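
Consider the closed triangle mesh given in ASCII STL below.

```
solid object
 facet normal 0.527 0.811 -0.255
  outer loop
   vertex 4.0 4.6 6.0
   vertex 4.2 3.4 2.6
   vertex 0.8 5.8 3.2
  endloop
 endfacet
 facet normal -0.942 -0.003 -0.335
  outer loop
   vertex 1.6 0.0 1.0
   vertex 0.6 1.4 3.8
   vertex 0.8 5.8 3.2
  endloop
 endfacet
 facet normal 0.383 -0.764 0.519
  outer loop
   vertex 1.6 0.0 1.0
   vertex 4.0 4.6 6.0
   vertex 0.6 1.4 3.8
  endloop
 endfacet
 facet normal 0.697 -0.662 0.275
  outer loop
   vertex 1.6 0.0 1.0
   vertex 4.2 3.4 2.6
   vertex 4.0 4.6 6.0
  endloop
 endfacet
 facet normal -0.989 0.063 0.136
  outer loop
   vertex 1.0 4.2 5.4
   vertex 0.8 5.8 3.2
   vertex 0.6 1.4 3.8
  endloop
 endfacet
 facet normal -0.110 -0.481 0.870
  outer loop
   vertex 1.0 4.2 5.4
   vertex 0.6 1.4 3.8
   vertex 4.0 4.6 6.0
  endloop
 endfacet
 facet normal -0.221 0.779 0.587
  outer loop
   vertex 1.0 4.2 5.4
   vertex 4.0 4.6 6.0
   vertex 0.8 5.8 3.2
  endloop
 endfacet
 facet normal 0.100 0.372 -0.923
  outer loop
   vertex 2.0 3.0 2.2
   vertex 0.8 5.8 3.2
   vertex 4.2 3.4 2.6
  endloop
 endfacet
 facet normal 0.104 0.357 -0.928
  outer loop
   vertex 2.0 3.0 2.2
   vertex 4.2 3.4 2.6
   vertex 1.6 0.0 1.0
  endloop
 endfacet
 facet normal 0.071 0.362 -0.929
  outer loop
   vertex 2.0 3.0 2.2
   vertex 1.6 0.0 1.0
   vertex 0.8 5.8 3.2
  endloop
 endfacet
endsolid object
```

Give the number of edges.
15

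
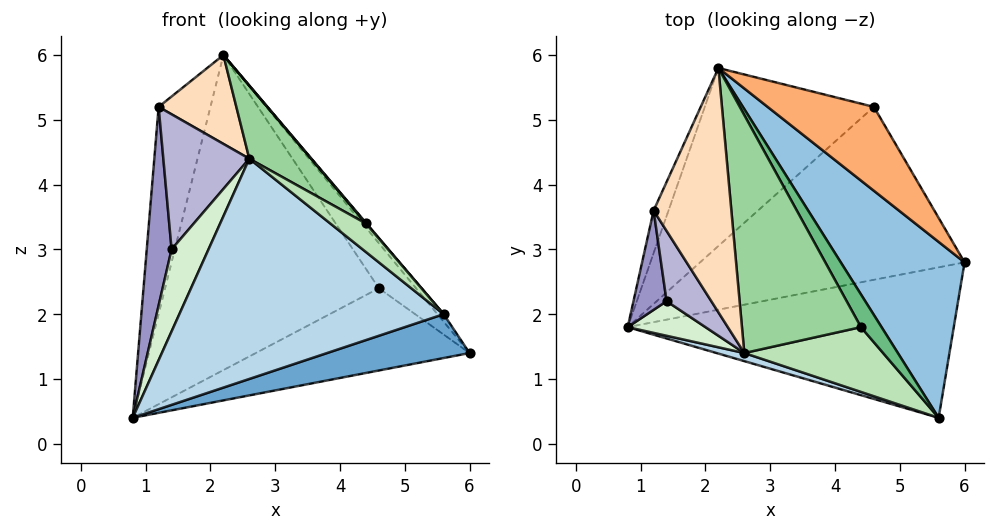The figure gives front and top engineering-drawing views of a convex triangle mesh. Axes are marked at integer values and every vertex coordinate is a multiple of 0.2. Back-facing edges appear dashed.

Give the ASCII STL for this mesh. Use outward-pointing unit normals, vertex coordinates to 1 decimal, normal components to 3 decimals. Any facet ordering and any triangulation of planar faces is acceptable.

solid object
 facet normal 0.232 -0.272 -0.934
  outer loop
   vertex 5.6 0.4 2.0
   vertex 0.8 1.8 0.4
   vertex 6.0 2.8 1.4
  endloop
 endfacet
 facet normal 0.779 0.027 0.626
  outer loop
   vertex 5.6 0.4 2.0
   vertex 6.0 2.8 1.4
   vertex 2.2 5.8 6.0
  endloop
 endfacet
 facet normal -0.291 -0.956 0.035
  outer loop
   vertex 2.6 1.4 4.4
   vertex 0.8 1.8 0.4
   vertex 5.6 0.4 2.0
  endloop
 endfacet
 facet normal 0.091 0.428 -0.899
  outer loop
   vertex 4.6 5.2 2.4
   vertex 6.0 2.8 1.4
   vertex 0.8 1.8 0.4
  endloop
 endfacet
 facet normal -0.461 0.772 -0.436
  outer loop
   vertex 4.6 5.2 2.4
   vertex 0.8 1.8 0.4
   vertex 2.2 5.8 6.0
  endloop
 endfacet
 facet normal 0.821 0.270 0.503
  outer loop
   vertex 4.6 5.2 2.4
   vertex 2.2 5.8 6.0
   vertex 6.0 2.8 1.4
  endloop
 endfacet
 facet normal -0.894 0.439 -0.090
  outer loop
   vertex 1.2 3.6 5.2
   vertex 2.2 5.8 6.0
   vertex 0.8 1.8 0.4
  endloop
 endfacet
 facet normal 0.000 -0.342 0.940
  outer loop
   vertex 1.2 3.6 5.2
   vertex 2.6 1.4 4.4
   vertex 2.2 5.8 6.0
  endloop
 endfacet
 facet normal 0.752 -0.015 0.660
  outer loop
   vertex 4.4 1.8 3.4
   vertex 5.6 0.4 2.0
   vertex 2.2 5.8 6.0
  endloop
 endfacet
 facet normal 0.512 -0.252 0.821
  outer loop
   vertex 4.4 1.8 3.4
   vertex 2.2 5.8 6.0
   vertex 2.6 1.4 4.4
  endloop
 endfacet
 facet normal 0.513 -0.346 0.786
  outer loop
   vertex 4.4 1.8 3.4
   vertex 2.6 1.4 4.4
   vertex 5.6 0.4 2.0
  endloop
 endfacet
 facet normal -0.730 -0.630 0.265
  outer loop
   vertex 1.4 2.2 3.0
   vertex 0.8 1.8 0.4
   vertex 2.6 1.4 4.4
  endloop
 endfacet
 facet normal -0.802 -0.535 0.267
  outer loop
   vertex 1.4 2.2 3.0
   vertex 1.2 3.6 5.2
   vertex 0.8 1.8 0.4
  endloop
 endfacet
 facet normal -0.749 -0.588 0.306
  outer loop
   vertex 1.4 2.2 3.0
   vertex 2.6 1.4 4.4
   vertex 1.2 3.6 5.2
  endloop
 endfacet
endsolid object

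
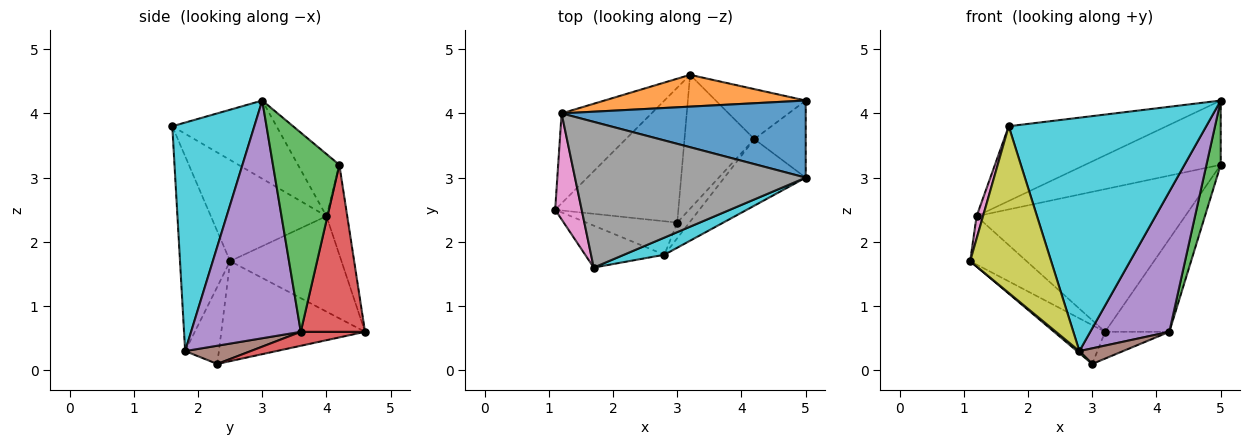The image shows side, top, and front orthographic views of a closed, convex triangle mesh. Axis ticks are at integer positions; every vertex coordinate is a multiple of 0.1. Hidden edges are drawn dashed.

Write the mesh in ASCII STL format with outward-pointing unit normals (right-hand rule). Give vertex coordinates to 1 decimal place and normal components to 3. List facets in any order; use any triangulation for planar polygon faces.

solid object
 facet normal -0.615 0.218 -0.758
  outer loop
   vertex 3.0 2.3 0.1
   vertex 1.1 2.5 1.7
   vertex 3.2 4.6 0.6
  endloop
 endfacet
 facet normal -0.683 0.346 -0.643
  outer loop
   vertex 1.2 4.0 2.4
   vertex 3.2 4.6 0.6
   vertex 1.1 2.5 1.7
  endloop
 endfacet
 facet normal -0.646 -0.046 -0.762
  outer loop
   vertex 2.8 1.8 0.3
   vertex 1.1 2.5 1.7
   vertex 3.0 2.3 0.1
  endloop
 endfacet
 facet normal 0.192 0.192 -0.962
  outer loop
   vertex 4.2 3.6 0.6
   vertex 3.0 2.3 0.1
   vertex 3.2 4.6 0.6
  endloop
 endfacet
 facet normal 0.782 -0.563 -0.268
  outer loop
   vertex 4.2 3.6 0.6
   vertex 5.0 3.0 4.2
   vertex 2.8 1.8 0.3
  endloop
 endfacet
 facet normal 0.728 -0.485 -0.485
  outer loop
   vertex 4.2 3.6 0.6
   vertex 2.8 1.8 0.3
   vertex 3.0 2.3 0.1
  endloop
 endfacet
 facet normal -0.966 -0.054 0.253
  outer loop
   vertex 1.7 1.6 3.8
   vertex 1.2 4.0 2.4
   vertex 1.1 2.5 1.7
  endloop
 endfacet
 facet normal -0.289 0.437 0.852
  outer loop
   vertex 1.7 1.6 3.8
   vertex 5.0 3.0 4.2
   vertex 1.2 4.0 2.4
  endloop
 endfacet
 facet normal -0.515 -0.831 -0.209
  outer loop
   vertex 1.7 1.6 3.8
   vertex 1.1 2.5 1.7
   vertex 2.8 1.8 0.3
  endloop
 endfacet
 facet normal 0.383 -0.921 0.068
  outer loop
   vertex 1.7 1.6 3.8
   vertex 2.8 1.8 0.3
   vertex 5.0 3.0 4.2
  endloop
 endfacet
 facet normal -0.192 0.628 0.754
  outer loop
   vertex 5.0 4.2 3.2
   vertex 1.2 4.0 2.4
   vertex 5.0 3.0 4.2
  endloop
 endfacet
 facet normal -0.097 0.972 0.216
  outer loop
   vertex 5.0 4.2 3.2
   vertex 3.2 4.6 0.6
   vertex 1.2 4.0 2.4
  endloop
 endfacet
 facet normal 0.948 -0.204 -0.245
  outer loop
   vertex 5.0 4.2 3.2
   vertex 5.0 3.0 4.2
   vertex 4.2 3.6 0.6
  endloop
 endfacet
 facet normal 0.661 0.661 -0.356
  outer loop
   vertex 5.0 4.2 3.2
   vertex 4.2 3.6 0.6
   vertex 3.2 4.6 0.6
  endloop
 endfacet
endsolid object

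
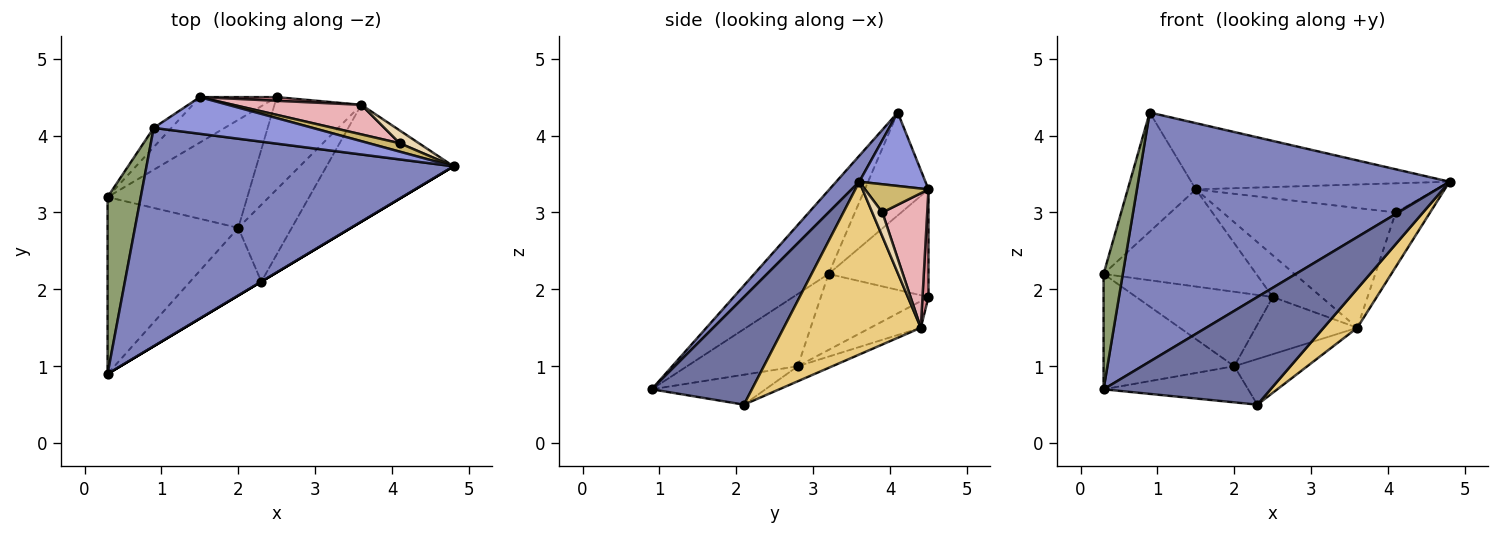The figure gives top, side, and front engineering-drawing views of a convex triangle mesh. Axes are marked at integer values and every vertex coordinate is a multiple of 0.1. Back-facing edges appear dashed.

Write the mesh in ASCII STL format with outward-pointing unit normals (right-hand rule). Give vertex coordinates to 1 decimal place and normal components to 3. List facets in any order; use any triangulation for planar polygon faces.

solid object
 facet normal 0.514 -0.857 0.000
  outer loop
   vertex 2.3 2.1 0.5
   vertex 4.8 3.6 3.4
   vertex 0.3 0.9 0.7
  endloop
 endfacet
 facet normal 0.056 -0.751 0.658
  outer loop
   vertex 0.9 4.1 4.3
   vertex 0.3 0.9 0.7
   vertex 4.8 3.6 3.4
  endloop
 endfacet
 facet normal 0.219 0.854 0.473
  outer loop
   vertex 0.9 4.1 4.3
   vertex 4.8 3.6 3.4
   vertex 1.5 4.5 3.3
  endloop
 endfacet
 facet normal -0.510 0.779 -0.364
  outer loop
   vertex 0.3 3.2 2.2
   vertex 1.5 4.5 3.3
   vertex 2.5 4.5 1.9
  endloop
 endfacet
 facet normal -0.904 -0.234 0.358
  outer loop
   vertex 0.3 3.2 2.2
   vertex 0.3 0.9 0.7
   vertex 0.9 4.1 4.3
  endloop
 endfacet
 facet normal -0.678 0.725 -0.117
  outer loop
   vertex 0.3 3.2 2.2
   vertex 0.9 4.1 4.3
   vertex 1.5 4.5 3.3
  endloop
 endfacet
 facet normal -0.348 0.442 -0.827
  outer loop
   vertex 2.0 2.8 1.0
   vertex 2.3 2.1 0.5
   vertex 0.3 0.9 0.7
  endloop
 endfacet
 facet normal -0.420 0.496 -0.760
  outer loop
   vertex 2.0 2.8 1.0
   vertex 0.3 0.9 0.7
   vertex 0.3 3.2 2.2
  endloop
 endfacet
 facet normal -0.409 0.518 -0.751
  outer loop
   vertex 2.0 2.8 1.0
   vertex 0.3 3.2 2.2
   vertex 2.5 4.5 1.9
  endloop
 endfacet
 facet normal 0.246 0.931 0.268
  outer loop
   vertex 4.1 3.9 3.0
   vertex 1.5 4.5 3.3
   vertex 4.8 3.6 3.4
  endloop
 endfacet
 facet normal 0.790 -0.194 -0.581
  outer loop
   vertex 3.6 4.4 1.5
   vertex 4.8 3.6 3.4
   vertex 2.3 2.1 0.5
  endloop
 endfacet
 facet normal 0.275 0.936 0.220
  outer loop
   vertex 3.6 4.4 1.5
   vertex 4.1 3.9 3.0
   vertex 4.8 3.6 3.4
  endloop
 endfacet
 facet normal -0.235 0.496 -0.836
  outer loop
   vertex 3.6 4.4 1.5
   vertex 2.3 2.1 0.5
   vertex 2.0 2.8 1.0
  endloop
 endfacet
 facet normal -0.253 0.510 -0.822
  outer loop
   vertex 3.6 4.4 1.5
   vertex 2.0 2.8 1.0
   vertex 2.5 4.5 1.9
  endloop
 endfacet
 facet normal 0.121 0.989 0.087
  outer loop
   vertex 3.6 4.4 1.5
   vertex 2.5 4.5 1.9
   vertex 1.5 4.5 3.3
  endloop
 endfacet
 facet normal 0.244 0.941 0.232
  outer loop
   vertex 3.6 4.4 1.5
   vertex 1.5 4.5 3.3
   vertex 4.1 3.9 3.0
  endloop
 endfacet
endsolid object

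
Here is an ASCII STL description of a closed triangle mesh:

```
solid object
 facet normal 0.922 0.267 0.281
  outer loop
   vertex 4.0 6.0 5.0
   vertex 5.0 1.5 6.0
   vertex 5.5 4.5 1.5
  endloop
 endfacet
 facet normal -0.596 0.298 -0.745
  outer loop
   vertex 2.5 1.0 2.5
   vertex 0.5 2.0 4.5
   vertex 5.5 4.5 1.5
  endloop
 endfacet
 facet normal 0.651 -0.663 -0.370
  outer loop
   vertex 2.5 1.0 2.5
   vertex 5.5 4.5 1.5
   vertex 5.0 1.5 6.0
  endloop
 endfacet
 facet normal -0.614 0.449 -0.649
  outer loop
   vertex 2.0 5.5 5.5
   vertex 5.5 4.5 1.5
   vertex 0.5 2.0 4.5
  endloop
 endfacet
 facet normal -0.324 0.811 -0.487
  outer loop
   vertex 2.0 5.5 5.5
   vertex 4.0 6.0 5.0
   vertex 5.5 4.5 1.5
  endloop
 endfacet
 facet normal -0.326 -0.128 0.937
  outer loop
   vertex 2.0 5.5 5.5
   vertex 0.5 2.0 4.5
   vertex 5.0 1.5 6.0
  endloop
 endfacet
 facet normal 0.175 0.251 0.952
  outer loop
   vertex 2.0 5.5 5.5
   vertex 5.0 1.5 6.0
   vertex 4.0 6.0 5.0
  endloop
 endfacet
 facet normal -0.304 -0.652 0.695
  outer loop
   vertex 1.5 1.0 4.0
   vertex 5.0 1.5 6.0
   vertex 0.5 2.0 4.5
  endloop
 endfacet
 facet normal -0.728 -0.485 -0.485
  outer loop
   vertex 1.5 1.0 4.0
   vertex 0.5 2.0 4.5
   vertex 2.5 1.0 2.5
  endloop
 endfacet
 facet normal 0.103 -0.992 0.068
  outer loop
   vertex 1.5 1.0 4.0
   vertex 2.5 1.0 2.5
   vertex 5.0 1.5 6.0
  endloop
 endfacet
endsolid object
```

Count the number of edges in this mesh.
15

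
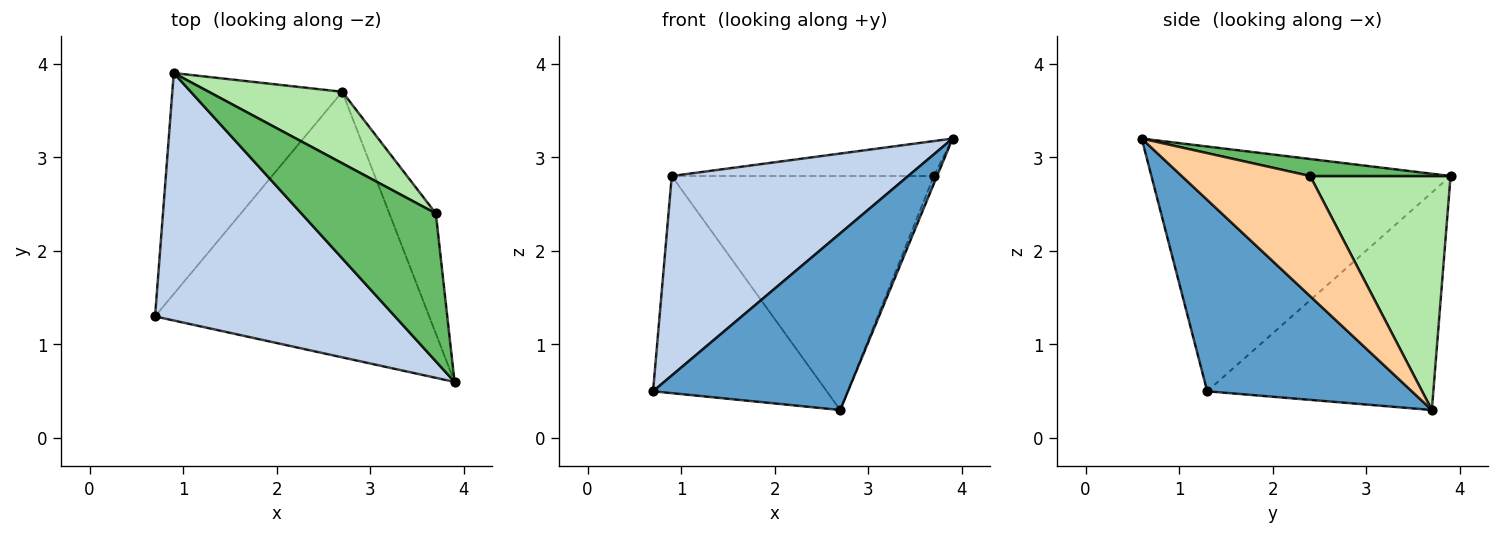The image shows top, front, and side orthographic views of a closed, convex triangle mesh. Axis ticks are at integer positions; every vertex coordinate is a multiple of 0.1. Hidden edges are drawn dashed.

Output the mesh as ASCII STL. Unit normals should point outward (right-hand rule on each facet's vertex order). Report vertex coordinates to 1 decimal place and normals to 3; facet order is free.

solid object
 facet normal 0.503 -0.479 -0.720
  outer loop
   vertex 2.7 3.7 0.3
   vertex 3.9 0.6 3.2
   vertex 0.7 1.3 0.5
  endloop
 endfacet
 facet normal -0.622 -0.491 0.610
  outer loop
   vertex 0.9 3.9 2.8
   vertex 0.7 1.3 0.5
   vertex 3.9 0.6 3.2
  endloop
 endfacet
 facet normal -0.674 0.518 -0.527
  outer loop
   vertex 0.9 3.9 2.8
   vertex 2.7 3.7 0.3
   vertex 0.7 1.3 0.5
  endloop
 endfacet
 facet normal 0.932 0.023 -0.361
  outer loop
   vertex 3.7 2.4 2.8
   vertex 3.9 0.6 3.2
   vertex 2.7 3.7 0.3
  endloop
 endfacet
 facet normal 0.122 0.228 0.966
  outer loop
   vertex 3.7 2.4 2.8
   vertex 0.9 3.9 2.8
   vertex 3.9 0.6 3.2
  endloop
 endfacet
 facet normal 0.456 0.851 0.260
  outer loop
   vertex 3.7 2.4 2.8
   vertex 2.7 3.7 0.3
   vertex 0.9 3.9 2.8
  endloop
 endfacet
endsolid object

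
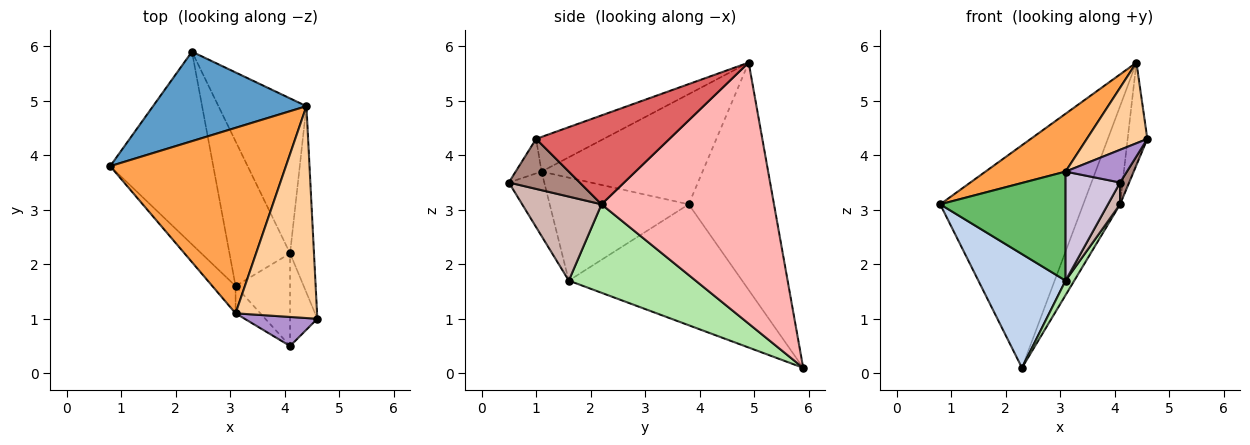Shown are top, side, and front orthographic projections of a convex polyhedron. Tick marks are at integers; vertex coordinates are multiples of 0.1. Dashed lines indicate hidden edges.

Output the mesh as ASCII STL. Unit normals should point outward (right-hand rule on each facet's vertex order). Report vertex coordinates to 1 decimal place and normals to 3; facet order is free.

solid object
 facet normal -0.484 0.812 0.326
  outer loop
   vertex 2.3 5.9 0.1
   vertex 0.8 3.8 3.1
   vertex 4.4 4.9 5.7
  endloop
 endfacet
 facet normal -0.711 -0.358 -0.606
  outer loop
   vertex 3.1 1.6 1.7
   vertex 0.8 3.8 3.1
   vertex 2.3 5.9 0.1
  endloop
 endfacet
 facet normal -0.514 -0.255 0.819
  outer loop
   vertex 3.1 1.1 3.7
   vertex 4.4 4.9 5.7
   vertex 0.8 3.8 3.1
  endloop
 endfacet
 facet normal -0.369 -0.331 0.868
  outer loop
   vertex 3.1 1.1 3.7
   vertex 4.6 1.0 4.3
   vertex 4.4 4.9 5.7
  endloop
 endfacet
 facet normal -0.732 -0.661 -0.165
  outer loop
   vertex 3.1 1.1 3.7
   vertex 0.8 3.8 3.1
   vertex 3.1 1.6 1.7
  endloop
 endfacet
 facet normal 0.824 -0.057 -0.564
  outer loop
   vertex 4.1 2.2 3.1
   vertex 3.1 1.6 1.7
   vertex 2.3 5.9 0.1
  endloop
 endfacet
 facet normal 0.956 0.141 -0.257
  outer loop
   vertex 4.1 2.2 3.1
   vertex 4.4 4.9 5.7
   vertex 4.6 1.0 4.3
  endloop
 endfacet
 facet normal 0.929 0.198 -0.313
  outer loop
   vertex 4.1 2.2 3.1
   vertex 2.3 5.9 0.1
   vertex 4.4 4.9 5.7
  endloop
 endfacet
 facet normal -0.301 -0.713 0.634
  outer loop
   vertex 4.1 0.5 3.5
   vertex 4.6 1.0 4.3
   vertex 3.1 1.1 3.7
  endloop
 endfacet
 facet normal -0.533 -0.821 -0.205
  outer loop
   vertex 4.1 0.5 3.5
   vertex 3.1 1.1 3.7
   vertex 3.1 1.6 1.7
  endloop
 endfacet
 facet normal 0.873 -0.112 -0.475
  outer loop
   vertex 4.1 0.5 3.5
   vertex 4.1 2.2 3.1
   vertex 4.6 1.0 4.3
  endloop
 endfacet
 facet normal 0.832 -0.127 -0.540
  outer loop
   vertex 4.1 0.5 3.5
   vertex 3.1 1.6 1.7
   vertex 4.1 2.2 3.1
  endloop
 endfacet
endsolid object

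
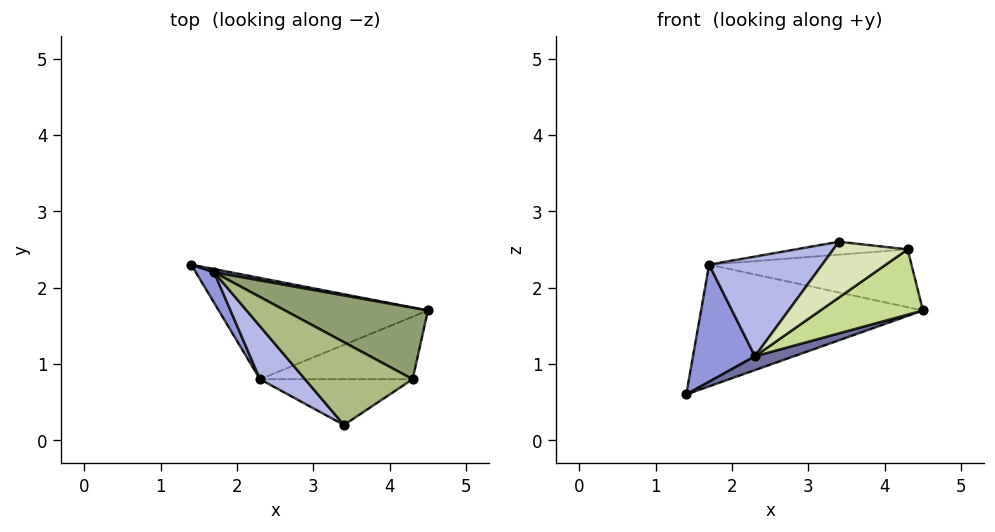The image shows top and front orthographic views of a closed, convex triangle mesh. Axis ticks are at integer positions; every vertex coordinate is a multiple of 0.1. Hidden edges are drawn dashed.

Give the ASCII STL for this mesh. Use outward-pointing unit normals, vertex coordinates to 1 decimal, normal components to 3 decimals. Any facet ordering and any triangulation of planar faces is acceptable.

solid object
 facet normal 0.309 -0.128 -0.942
  outer loop
   vertex 2.3 0.8 1.1
   vertex 1.4 2.3 0.6
   vertex 4.5 1.7 1.7
  endloop
 endfacet
 facet normal 0.181 0.983 0.026
  outer loop
   vertex 1.7 2.2 2.3
   vertex 4.5 1.7 1.7
   vertex 1.4 2.3 0.6
  endloop
 endfacet
 facet normal -0.869 -0.479 0.125
  outer loop
   vertex 1.7 2.2 2.3
   vertex 1.4 2.3 0.6
   vertex 2.3 0.8 1.1
  endloop
 endfacet
 facet normal -0.746 -0.588 0.312
  outer loop
   vertex 1.7 2.2 2.3
   vertex 2.3 0.8 1.1
   vertex 3.4 0.2 2.6
  endloop
 endfacet
 facet normal 0.269 0.606 0.749
  outer loop
   vertex 4.3 0.8 2.5
   vertex 4.5 1.7 1.7
   vertex 1.7 2.2 2.3
  endloop
 endfacet
 facet normal 0.007 0.154 0.988
  outer loop
   vertex 4.3 0.8 2.5
   vertex 1.7 2.2 2.3
   vertex 3.4 0.2 2.6
  endloop
 endfacet
 facet normal 0.436 -0.650 -0.622
  outer loop
   vertex 4.3 0.8 2.5
   vertex 2.3 0.8 1.1
   vertex 4.5 1.7 1.7
  endloop
 endfacet
 facet normal 0.406 -0.706 -0.580
  outer loop
   vertex 4.3 0.8 2.5
   vertex 3.4 0.2 2.6
   vertex 2.3 0.8 1.1
  endloop
 endfacet
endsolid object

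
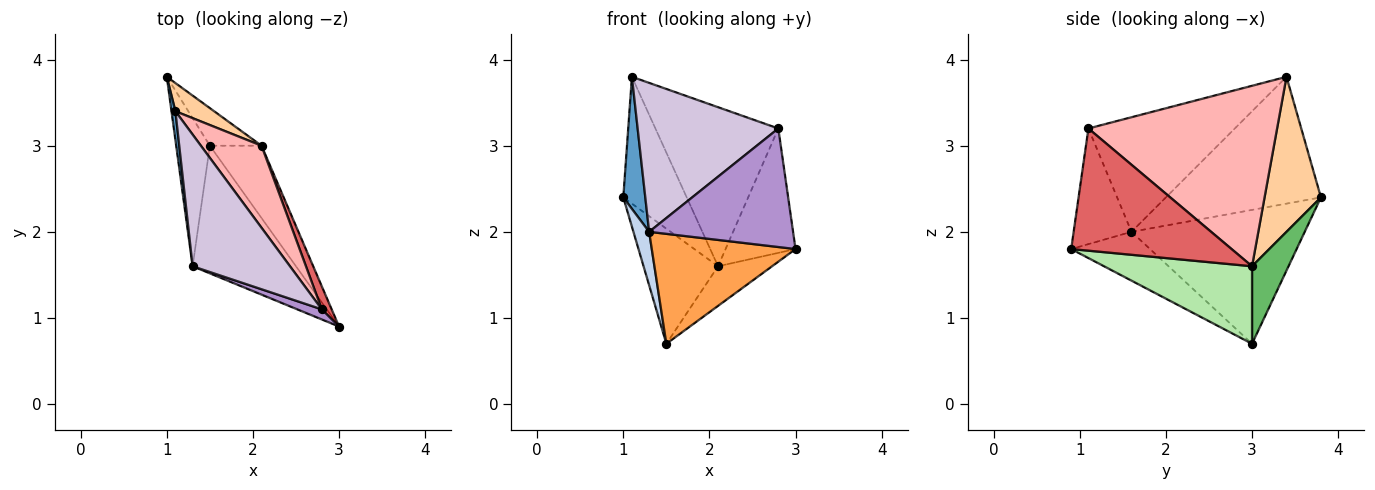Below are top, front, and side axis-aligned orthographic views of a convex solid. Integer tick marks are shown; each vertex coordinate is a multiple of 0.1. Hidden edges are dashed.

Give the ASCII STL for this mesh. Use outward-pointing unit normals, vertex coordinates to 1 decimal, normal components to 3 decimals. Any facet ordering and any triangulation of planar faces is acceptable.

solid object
 facet normal -0.990 -0.141 0.031
  outer loop
   vertex 1.3 1.6 2.0
   vertex 1.1 3.4 3.8
   vertex 1.0 3.8 2.4
  endloop
 endfacet
 facet normal -0.966 -0.088 -0.243
  outer loop
   vertex 1.3 1.6 2.0
   vertex 1.0 3.8 2.4
   vertex 1.5 3.0 0.7
  endloop
 endfacet
 facet normal -0.337 -0.614 -0.713
  outer loop
   vertex 1.3 1.6 2.0
   vertex 1.5 3.0 0.7
   vertex 3.0 0.9 1.8
  endloop
 endfacet
 facet normal 0.655 0.737 0.164
  outer loop
   vertex 2.1 3.0 1.6
   vertex 1.0 3.8 2.4
   vertex 1.1 3.4 3.8
  endloop
 endfacet
 facet normal 0.422 0.862 -0.281
  outer loop
   vertex 2.1 3.0 1.6
   vertex 1.5 3.0 0.7
   vertex 1.0 3.8 2.4
  endloop
 endfacet
 facet normal 0.796 0.291 -0.531
  outer loop
   vertex 2.1 3.0 1.6
   vertex 3.0 0.9 1.8
   vertex 1.5 3.0 0.7
  endloop
 endfacet
 facet normal 0.914 0.399 0.074
  outer loop
   vertex 2.8 1.1 3.2
   vertex 3.0 0.9 1.8
   vertex 2.1 3.0 1.6
  endloop
 endfacet
 facet normal 0.807 0.525 0.271
  outer loop
   vertex 2.8 1.1 3.2
   vertex 2.1 3.0 1.6
   vertex 1.1 3.4 3.8
  endloop
 endfacet
 facet normal -0.372 -0.925 0.079
  outer loop
   vertex 2.8 1.1 3.2
   vertex 1.3 1.6 2.0
   vertex 3.0 0.9 1.8
  endloop
 endfacet
 facet normal -0.615 -0.591 0.522
  outer loop
   vertex 2.8 1.1 3.2
   vertex 1.1 3.4 3.8
   vertex 1.3 1.6 2.0
  endloop
 endfacet
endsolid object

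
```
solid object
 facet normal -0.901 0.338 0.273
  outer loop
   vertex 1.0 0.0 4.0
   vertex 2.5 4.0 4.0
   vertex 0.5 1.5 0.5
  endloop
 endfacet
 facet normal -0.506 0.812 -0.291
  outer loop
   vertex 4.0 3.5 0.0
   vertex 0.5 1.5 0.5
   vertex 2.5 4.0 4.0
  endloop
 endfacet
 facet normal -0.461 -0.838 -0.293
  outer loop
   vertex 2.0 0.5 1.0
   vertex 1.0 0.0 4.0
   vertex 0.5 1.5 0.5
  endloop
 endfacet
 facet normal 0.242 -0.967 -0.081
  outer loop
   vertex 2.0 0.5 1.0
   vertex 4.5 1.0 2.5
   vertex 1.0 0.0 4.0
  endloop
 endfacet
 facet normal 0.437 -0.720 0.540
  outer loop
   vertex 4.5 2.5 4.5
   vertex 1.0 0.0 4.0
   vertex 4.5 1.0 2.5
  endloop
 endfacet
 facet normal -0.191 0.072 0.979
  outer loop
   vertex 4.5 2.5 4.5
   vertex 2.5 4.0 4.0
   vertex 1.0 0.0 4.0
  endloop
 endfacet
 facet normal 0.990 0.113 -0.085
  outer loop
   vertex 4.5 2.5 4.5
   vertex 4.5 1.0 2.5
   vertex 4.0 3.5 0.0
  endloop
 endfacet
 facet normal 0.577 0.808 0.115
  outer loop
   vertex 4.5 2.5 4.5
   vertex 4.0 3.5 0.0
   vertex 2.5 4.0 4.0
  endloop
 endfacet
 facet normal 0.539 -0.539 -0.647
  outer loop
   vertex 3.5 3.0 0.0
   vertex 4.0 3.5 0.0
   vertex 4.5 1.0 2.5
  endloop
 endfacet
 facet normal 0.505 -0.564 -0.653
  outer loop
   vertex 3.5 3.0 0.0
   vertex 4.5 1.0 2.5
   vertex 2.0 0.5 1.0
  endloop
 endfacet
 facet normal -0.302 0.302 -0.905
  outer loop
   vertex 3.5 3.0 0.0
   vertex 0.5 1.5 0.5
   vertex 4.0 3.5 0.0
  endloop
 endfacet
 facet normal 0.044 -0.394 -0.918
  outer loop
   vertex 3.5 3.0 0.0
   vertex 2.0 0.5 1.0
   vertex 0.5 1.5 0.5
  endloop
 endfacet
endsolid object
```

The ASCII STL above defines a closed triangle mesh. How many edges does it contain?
18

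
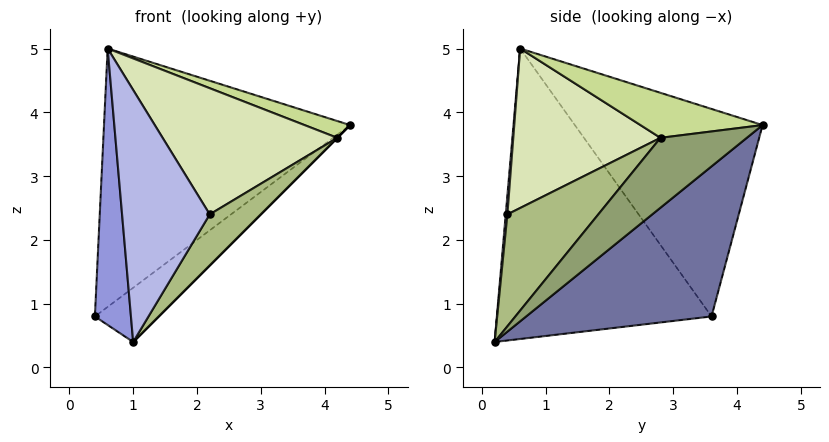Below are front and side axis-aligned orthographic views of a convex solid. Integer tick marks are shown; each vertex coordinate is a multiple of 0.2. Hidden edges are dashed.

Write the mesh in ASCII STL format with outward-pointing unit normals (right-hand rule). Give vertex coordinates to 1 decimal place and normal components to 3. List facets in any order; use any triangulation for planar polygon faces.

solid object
 facet normal 0.563 0.194 -0.803
  outer loop
   vertex 1.0 0.2 0.4
   vertex 0.4 3.6 0.8
   vertex 4.4 4.4 3.8
  endloop
 endfacet
 facet normal -0.521 0.683 0.512
  outer loop
   vertex 0.6 0.6 5.0
   vertex 4.4 4.4 3.8
   vertex 0.4 3.6 0.8
  endloop
 endfacet
 facet normal -0.984 -0.165 -0.071
  outer loop
   vertex 0.6 0.6 5.0
   vertex 0.4 3.6 0.8
   vertex 1.0 0.2 0.4
  endloop
 endfacet
 facet normal 0.019 -0.996 0.088
  outer loop
   vertex 2.2 0.4 2.4
   vertex 0.6 0.6 5.0
   vertex 1.0 0.2 0.4
  endloop
 endfacet
 facet normal 0.707 0.000 -0.707
  outer loop
   vertex 4.2 2.8 3.6
   vertex 1.0 0.2 0.4
   vertex 4.4 4.4 3.8
  endloop
 endfacet
 facet normal 0.788 -0.442 -0.428
  outer loop
   vertex 4.2 2.8 3.6
   vertex 2.2 0.4 2.4
   vertex 1.0 0.2 0.4
  endloop
 endfacet
 facet normal 0.444 -0.166 0.881
  outer loop
   vertex 4.2 2.8 3.6
   vertex 4.4 4.4 3.8
   vertex 0.6 0.6 5.0
  endloop
 endfacet
 facet normal 0.586 -0.696 0.414
  outer loop
   vertex 4.2 2.8 3.6
   vertex 0.6 0.6 5.0
   vertex 2.2 0.4 2.4
  endloop
 endfacet
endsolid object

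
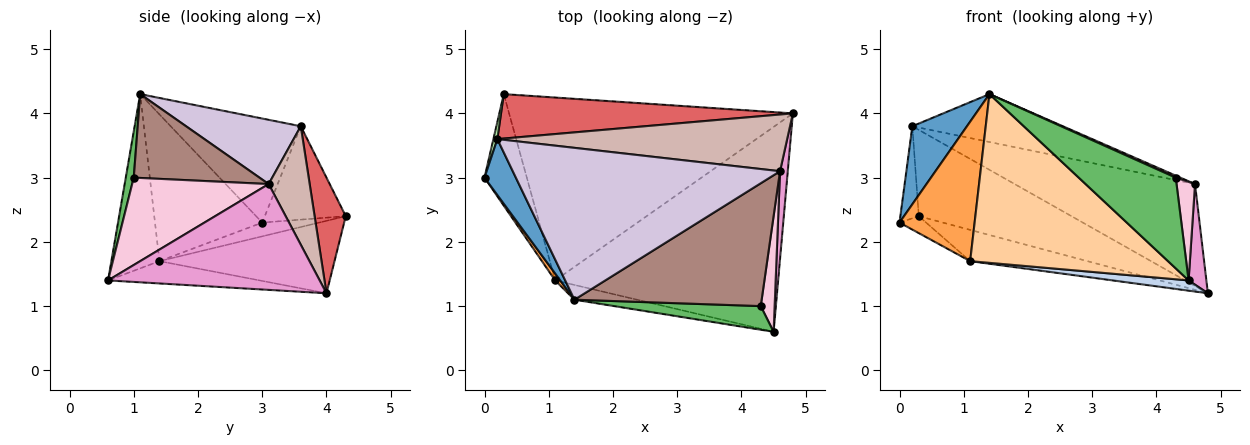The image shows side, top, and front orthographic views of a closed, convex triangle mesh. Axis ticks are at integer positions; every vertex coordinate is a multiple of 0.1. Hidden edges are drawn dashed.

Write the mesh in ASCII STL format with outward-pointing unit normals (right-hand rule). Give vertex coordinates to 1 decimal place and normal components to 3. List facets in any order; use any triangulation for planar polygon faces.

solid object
 facet normal -0.888 -0.373 0.268
  outer loop
   vertex 0.2 3.6 3.8
   vertex 0.0 3.0 2.3
   vertex 1.4 1.1 4.3
  endloop
 endfacet
 facet normal -0.099 -0.050 -0.994
  outer loop
   vertex 1.1 1.4 1.7
   vertex 4.8 4.0 1.2
   vertex 4.5 0.6 1.4
  endloop
 endfacet
 facet normal -0.819 -0.573 0.028
  outer loop
   vertex 1.1 1.4 1.7
   vertex 1.4 1.1 4.3
   vertex 0.0 3.0 2.3
  endloop
 endfacet
 facet normal -0.235 -0.968 -0.085
  outer loop
   vertex 1.1 1.4 1.7
   vertex 4.5 0.6 1.4
   vertex 1.4 1.1 4.3
  endloop
 endfacet
 facet normal 0.079 -0.965 0.251
  outer loop
   vertex 4.3 1.0 3.0
   vertex 1.4 1.1 4.3
   vertex 4.5 0.6 1.4
  endloop
 endfacet
 facet normal -0.974 0.222 0.041
  outer loop
   vertex 0.3 4.3 2.4
   vertex 0.0 3.0 2.3
   vertex 0.2 3.6 3.8
  endloop
 endfacet
 facet normal 0.178 0.875 0.450
  outer loop
   vertex 0.3 4.3 2.4
   vertex 0.2 3.6 3.8
   vertex 4.8 4.0 1.2
  endloop
 endfacet
 facet normal -0.306 0.143 -0.941
  outer loop
   vertex 0.3 4.3 2.4
   vertex 1.1 1.4 1.7
   vertex 0.0 3.0 2.3
  endloop
 endfacet
 facet normal -0.244 0.163 -0.956
  outer loop
   vertex 0.3 4.3 2.4
   vertex 4.8 4.0 1.2
   vertex 1.1 1.4 1.7
  endloop
 endfacet
 facet normal 0.223 0.293 0.930
  outer loop
   vertex 4.6 3.1 2.9
   vertex 0.2 3.6 3.8
   vertex 1.4 1.1 4.3
  endloop
 endfacet
 facet normal 0.409 -0.015 0.913
  outer loop
   vertex 4.6 3.1 2.9
   vertex 1.4 1.1 4.3
   vertex 4.3 1.0 3.0
  endloop
 endfacet
 facet normal 0.195 0.857 0.477
  outer loop
   vertex 4.6 3.1 2.9
   vertex 4.8 4.0 1.2
   vertex 0.2 3.6 3.8
  endloop
 endfacet
 facet normal 0.994 -0.083 0.073
  outer loop
   vertex 4.6 3.1 2.9
   vertex 4.5 0.6 1.4
   vertex 4.8 4.0 1.2
  endloop
 endfacet
 facet normal 0.979 -0.132 0.155
  outer loop
   vertex 4.6 3.1 2.9
   vertex 4.3 1.0 3.0
   vertex 4.5 0.6 1.4
  endloop
 endfacet
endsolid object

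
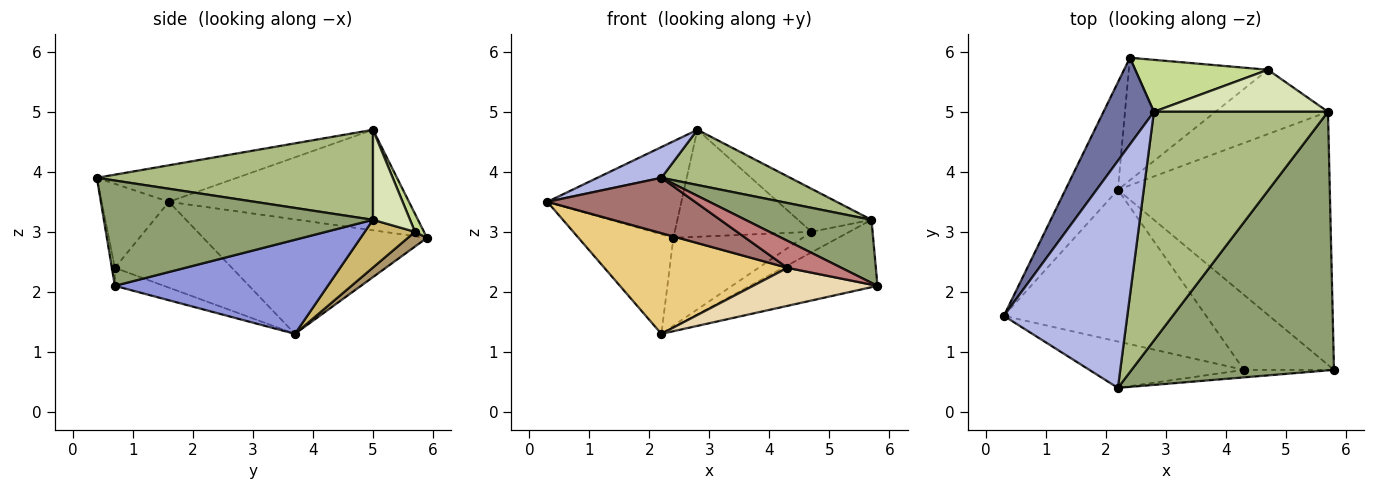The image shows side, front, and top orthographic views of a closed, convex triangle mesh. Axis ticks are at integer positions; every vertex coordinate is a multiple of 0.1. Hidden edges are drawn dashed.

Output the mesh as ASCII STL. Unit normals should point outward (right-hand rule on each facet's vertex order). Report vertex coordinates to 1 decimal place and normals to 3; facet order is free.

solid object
 facet normal -0.800 0.447 0.401
  outer loop
   vertex 2.8 5.0 4.7
   vertex 2.4 5.9 2.9
   vertex 0.3 1.6 3.5
  endloop
 endfacet
 facet normal -0.848 0.360 -0.389
  outer loop
   vertex 2.2 3.7 1.3
   vertex 0.3 1.6 3.5
   vertex 2.4 5.9 2.9
  endloop
 endfacet
 facet normal 0.394 0.236 -0.888
  outer loop
   vertex 2.2 3.7 1.3
   vertex 5.7 5.0 3.2
   vertex 5.8 0.7 2.1
  endloop
 endfacet
 facet normal -0.281 -0.129 0.951
  outer loop
   vertex 2.2 0.4 3.9
   vertex 2.8 5.0 4.7
   vertex 0.3 1.6 3.5
  endloop
 endfacet
 facet normal 0.451 -0.211 0.867
  outer loop
   vertex 2.2 0.4 3.9
   vertex 5.8 0.7 2.1
   vertex 5.7 5.0 3.2
  endloop
 endfacet
 facet normal 0.449 -0.210 0.868
  outer loop
   vertex 2.2 0.4 3.9
   vertex 5.7 5.0 3.2
   vertex 2.8 5.0 4.7
  endloop
 endfacet
 facet normal 0.059 0.898 0.436
  outer loop
   vertex 4.7 5.7 3.0
   vertex 2.4 5.9 2.9
   vertex 2.8 5.0 4.7
  endloop
 endfacet
 facet normal 0.340 0.673 0.657
  outer loop
   vertex 4.7 5.7 3.0
   vertex 2.8 5.0 4.7
   vertex 5.7 5.0 3.2
  endloop
 endfacet
 facet normal 0.086 0.581 -0.809
  outer loop
   vertex 4.7 5.7 3.0
   vertex 2.2 3.7 1.3
   vertex 2.4 5.9 2.9
  endloop
 endfacet
 facet normal 0.374 0.283 -0.883
  outer loop
   vertex 4.7 5.7 3.0
   vertex 5.7 5.0 3.2
   vertex 2.2 3.7 1.3
  endloop
 endfacet
 facet normal -0.333 -0.521 -0.786
  outer loop
   vertex 4.3 0.7 2.4
   vertex 0.3 1.6 3.5
   vertex 2.2 3.7 1.3
  endloop
 endfacet
 facet normal -0.176 -0.445 -0.878
  outer loop
   vertex 4.3 0.7 2.4
   vertex 2.2 3.7 1.3
   vertex 5.8 0.7 2.1
  endloop
 endfacet
 facet normal -0.330 -0.724 -0.606
  outer loop
   vertex 4.3 0.7 2.4
   vertex 2.2 0.4 3.9
   vertex 0.3 1.6 3.5
  endloop
 endfacet
 facet normal -0.053 -0.962 -0.267
  outer loop
   vertex 4.3 0.7 2.4
   vertex 5.8 0.7 2.1
   vertex 2.2 0.4 3.9
  endloop
 endfacet
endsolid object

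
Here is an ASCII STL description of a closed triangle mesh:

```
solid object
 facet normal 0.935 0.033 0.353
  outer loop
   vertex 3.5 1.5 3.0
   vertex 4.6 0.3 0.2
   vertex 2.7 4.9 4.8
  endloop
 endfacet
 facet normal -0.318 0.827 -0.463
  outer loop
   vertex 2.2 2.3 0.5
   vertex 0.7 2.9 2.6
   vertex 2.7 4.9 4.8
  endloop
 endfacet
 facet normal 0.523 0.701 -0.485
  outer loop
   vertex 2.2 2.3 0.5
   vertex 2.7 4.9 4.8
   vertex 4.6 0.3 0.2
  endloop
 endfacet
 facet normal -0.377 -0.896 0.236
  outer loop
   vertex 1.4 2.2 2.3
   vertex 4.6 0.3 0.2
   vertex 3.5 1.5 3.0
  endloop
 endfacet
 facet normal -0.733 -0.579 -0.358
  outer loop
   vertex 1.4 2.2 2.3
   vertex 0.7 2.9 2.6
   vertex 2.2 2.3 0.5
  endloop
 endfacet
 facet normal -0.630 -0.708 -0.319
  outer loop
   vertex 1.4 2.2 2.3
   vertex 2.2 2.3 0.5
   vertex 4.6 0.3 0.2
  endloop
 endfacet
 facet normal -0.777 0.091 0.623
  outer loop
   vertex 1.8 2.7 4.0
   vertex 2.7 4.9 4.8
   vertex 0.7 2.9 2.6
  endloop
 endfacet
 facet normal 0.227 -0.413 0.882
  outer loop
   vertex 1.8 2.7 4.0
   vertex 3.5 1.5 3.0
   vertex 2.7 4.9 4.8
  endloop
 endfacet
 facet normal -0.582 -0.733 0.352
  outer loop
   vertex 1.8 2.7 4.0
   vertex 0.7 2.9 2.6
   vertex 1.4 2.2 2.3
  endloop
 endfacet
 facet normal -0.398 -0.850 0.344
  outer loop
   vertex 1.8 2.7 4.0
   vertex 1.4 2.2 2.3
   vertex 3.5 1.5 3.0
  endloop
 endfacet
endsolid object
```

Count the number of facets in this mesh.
10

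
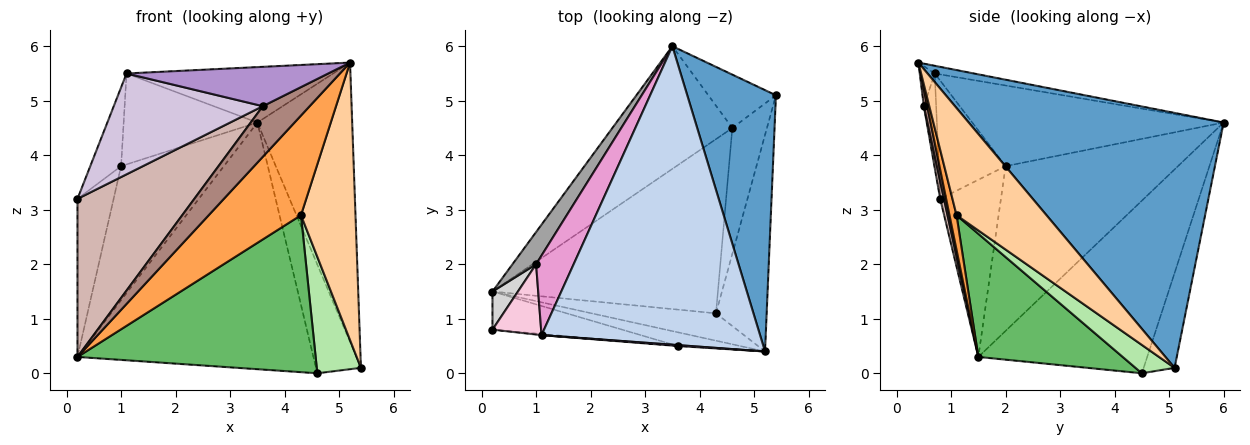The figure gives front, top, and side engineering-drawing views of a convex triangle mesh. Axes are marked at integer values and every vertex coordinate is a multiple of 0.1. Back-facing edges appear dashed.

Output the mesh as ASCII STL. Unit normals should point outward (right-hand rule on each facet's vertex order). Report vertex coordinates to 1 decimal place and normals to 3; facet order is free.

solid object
 facet normal 0.891 0.331 0.310
  outer loop
   vertex 3.5 6.0 4.6
   vertex 5.2 0.4 5.7
   vertex 5.4 5.1 0.1
  endloop
 endfacet
 facet normal -0.035 0.183 0.983
  outer loop
   vertex 1.1 0.7 5.5
   vertex 5.2 0.4 5.7
   vertex 3.5 6.0 4.6
  endloop
 endfacet
 facet normal 0.074 -0.962 -0.264
  outer loop
   vertex 4.3 1.1 2.9
   vertex 5.2 0.4 5.7
   vertex 0.2 1.5 0.3
  endloop
 endfacet
 facet normal 0.793 -0.480 -0.375
  outer loop
   vertex 4.3 1.1 2.9
   vertex 5.4 5.1 0.1
   vertex 5.2 0.4 5.7
  endloop
 endfacet
 facet normal 0.376 -0.620 -0.688
  outer loop
   vertex 4.6 4.5 0.0
   vertex 4.3 1.1 2.9
   vertex 0.2 1.5 0.3
  endloop
 endfacet
 facet normal 0.515 -0.582 -0.629
  outer loop
   vertex 4.6 4.5 0.0
   vertex 5.4 5.1 0.1
   vertex 4.3 1.1 2.9
  endloop
 endfacet
 facet normal -0.540 0.754 -0.375
  outer loop
   vertex 4.6 4.5 0.0
   vertex 0.2 1.5 0.3
   vertex 3.5 6.0 4.6
  endloop
 endfacet
 facet normal -0.526 0.764 -0.375
  outer loop
   vertex 4.6 4.5 0.0
   vertex 3.5 6.0 4.6
   vertex 5.4 5.1 0.1
  endloop
 endfacet
 facet normal -0.074 -0.997 0.024
  outer loop
   vertex 3.6 0.5 4.9
   vertex 5.2 0.4 5.7
   vertex 1.1 0.7 5.5
  endloop
 endfacet
 facet normal -0.082 -0.997 -0.011
  outer loop
   vertex 3.6 0.5 4.9
   vertex 1.1 0.7 5.5
   vertex 0.2 0.8 3.2
  endloop
 endfacet
 facet normal 0.071 -0.963 -0.261
  outer loop
   vertex 3.6 0.5 4.9
   vertex 0.2 1.5 0.3
   vertex 5.2 0.4 5.7
  endloop
 endfacet
 facet normal 0.032 -0.972 -0.235
  outer loop
   vertex 3.6 0.5 4.9
   vertex 0.2 0.8 3.2
   vertex 0.2 1.5 0.3
  endloop
 endfacet
 facet normal -0.817 0.434 0.380
  outer loop
   vertex 1.0 2.0 3.8
   vertex 1.1 0.7 5.5
   vertex 3.5 6.0 4.6
  endloop
 endfacet
 facet normal -0.851 0.392 0.350
  outer loop
   vertex 1.0 2.0 3.8
   vertex 0.2 0.8 3.2
   vertex 1.1 0.7 5.5
  endloop
 endfacet
 facet normal -0.852 0.508 0.122
  outer loop
   vertex 1.0 2.0 3.8
   vertex 3.5 6.0 4.6
   vertex 0.2 1.5 0.3
  endloop
 endfacet
 facet normal -0.853 0.507 0.122
  outer loop
   vertex 1.0 2.0 3.8
   vertex 0.2 1.5 0.3
   vertex 0.2 0.8 3.2
  endloop
 endfacet
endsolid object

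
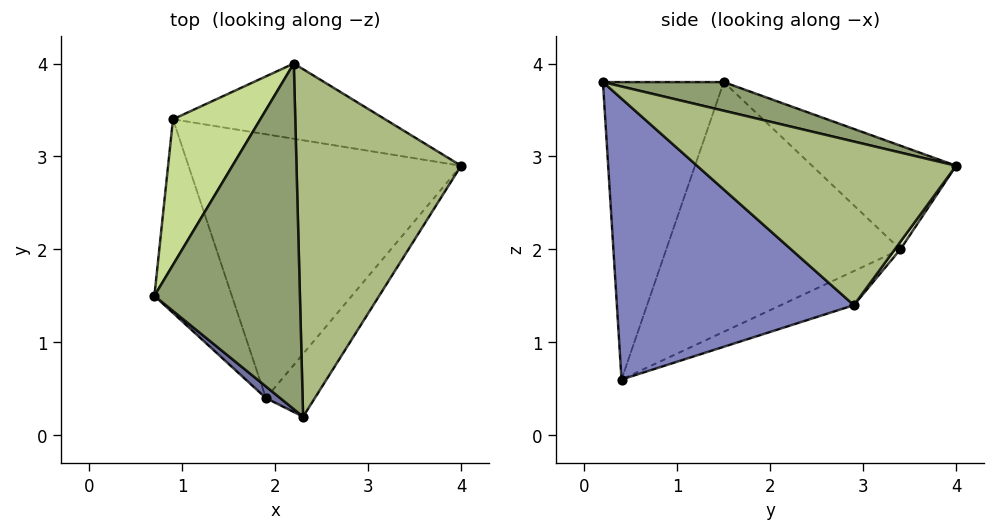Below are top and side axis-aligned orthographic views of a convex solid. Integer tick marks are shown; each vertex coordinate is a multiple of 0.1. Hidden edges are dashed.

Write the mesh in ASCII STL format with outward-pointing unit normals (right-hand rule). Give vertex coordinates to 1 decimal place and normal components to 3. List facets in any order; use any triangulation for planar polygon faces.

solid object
 facet normal -0.630 -0.776 0.030
  outer loop
   vertex 1.9 0.4 0.6
   vertex 2.3 0.2 3.8
   vertex 0.7 1.5 3.8
  endloop
 endfacet
 facet normal 0.780 -0.611 -0.136
  outer loop
   vertex 1.9 0.4 0.6
   vertex 4.0 2.9 1.4
   vertex 2.3 0.2 3.8
  endloop
 endfacet
 facet normal -0.940 -0.177 -0.292
  outer loop
   vertex 0.9 3.4 2.0
   vertex 1.9 0.4 0.6
   vertex 0.7 1.5 3.8
  endloop
 endfacet
 facet normal -0.114 0.389 -0.914
  outer loop
   vertex 0.9 3.4 2.0
   vertex 4.0 2.9 1.4
   vertex 1.9 0.4 0.6
  endloop
 endfacet
 facet normal 0.188 0.231 0.955
  outer loop
   vertex 2.2 4.0 2.9
   vertex 0.7 1.5 3.8
   vertex 2.3 0.2 3.8
  endloop
 endfacet
 facet normal 0.693 0.183 0.697
  outer loop
   vertex 2.2 4.0 2.9
   vertex 2.3 0.2 3.8
   vertex 4.0 2.9 1.4
  endloop
 endfacet
 facet normal -0.629 0.568 0.530
  outer loop
   vertex 2.2 4.0 2.9
   vertex 0.9 3.4 2.0
   vertex 0.7 1.5 3.8
  endloop
 endfacet
 facet normal 0.021 0.818 -0.575
  outer loop
   vertex 2.2 4.0 2.9
   vertex 4.0 2.9 1.4
   vertex 0.9 3.4 2.0
  endloop
 endfacet
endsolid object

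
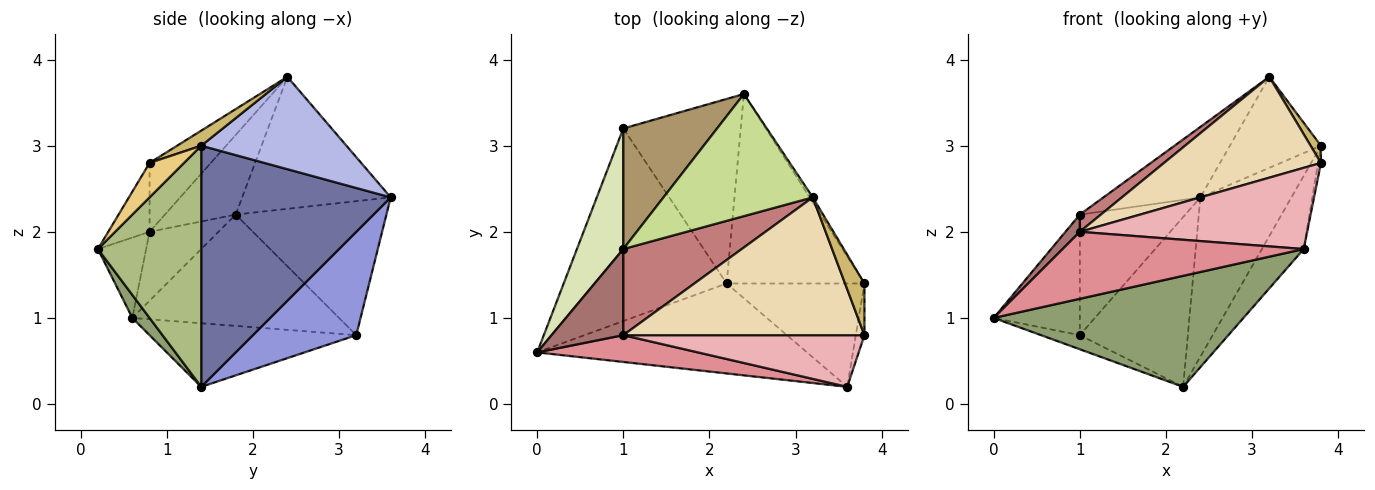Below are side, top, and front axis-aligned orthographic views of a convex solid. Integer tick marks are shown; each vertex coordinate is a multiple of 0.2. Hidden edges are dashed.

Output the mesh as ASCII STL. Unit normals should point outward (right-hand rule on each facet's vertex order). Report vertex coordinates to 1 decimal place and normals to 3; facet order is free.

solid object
 facet normal 0.801 0.385 -0.458
  outer loop
   vertex 2.2 1.4 0.2
   vertex 2.4 3.6 2.4
   vertex 3.8 1.4 3.0
  endloop
 endfacet
 facet normal -0.363 0.068 -0.929
  outer loop
   vertex 1.0 3.2 0.8
   vertex 2.2 1.4 0.2
   vertex 0.0 0.6 1.0
  endloop
 endfacet
 facet normal 0.544 0.568 -0.618
  outer loop
   vertex 1.0 3.2 0.8
   vertex 2.4 3.6 2.4
   vertex 2.2 1.4 0.2
  endloop
 endfacet
 facet normal 0.847 0.531 -0.029
  outer loop
   vertex 3.2 2.4 3.8
   vertex 3.8 1.4 3.0
   vertex 2.4 3.6 2.4
  endloop
 endfacet
 facet normal 0.054 -0.776 -0.629
  outer loop
   vertex 3.6 0.2 1.8
   vertex 0.0 0.6 1.0
   vertex 2.2 1.4 0.2
  endloop
 endfacet
 facet normal 0.819 0.332 -0.468
  outer loop
   vertex 3.6 0.2 1.8
   vertex 2.2 1.4 0.2
   vertex 3.8 1.4 3.0
  endloop
 endfacet
 facet normal -0.608 0.397 0.688
  outer loop
   vertex 1.0 1.8 2.2
   vertex 3.2 2.4 3.8
   vertex 2.4 3.6 2.4
  endloop
 endfacet
 facet normal -0.862 0.359 0.359
  outer loop
   vertex 1.0 1.8 2.2
   vertex 1.0 3.2 0.8
   vertex 0.0 0.6 1.0
  endloop
 endfacet
 facet normal -0.711 0.497 0.497
  outer loop
   vertex 1.0 1.8 2.2
   vertex 2.4 3.6 2.4
   vertex 1.0 3.2 0.8
  endloop
 endfacet
 facet normal 0.594 -0.254 0.763
  outer loop
   vertex 3.8 0.8 2.8
   vertex 3.8 1.4 3.0
   vertex 3.2 2.4 3.8
  endloop
 endfacet
 facet normal 0.967 0.081 -0.242
  outer loop
   vertex 3.8 0.8 2.8
   vertex 3.6 0.2 1.8
   vertex 3.8 1.4 3.0
  endloop
 endfacet
 facet normal -0.225 -0.576 0.786
  outer loop
   vertex 1.0 0.8 2.0
   vertex 3.8 0.8 2.8
   vertex 3.2 2.4 3.8
  endloop
 endfacet
 facet normal -0.685 -0.143 0.714
  outer loop
   vertex 1.0 0.8 2.0
   vertex 1.0 1.8 2.2
   vertex 0.0 0.6 1.0
  endloop
 endfacet
 facet normal -0.551 -0.164 0.819
  outer loop
   vertex 1.0 0.8 2.0
   vertex 3.2 2.4 3.8
   vertex 1.0 1.8 2.2
  endloop
 endfacet
 facet normal -0.183 -0.913 0.365
  outer loop
   vertex 1.0 0.8 2.0
   vertex 0.0 0.6 1.0
   vertex 3.6 0.2 1.8
  endloop
 endfacet
 facet normal -0.152 -0.834 0.531
  outer loop
   vertex 1.0 0.8 2.0
   vertex 3.6 0.2 1.8
   vertex 3.8 0.8 2.8
  endloop
 endfacet
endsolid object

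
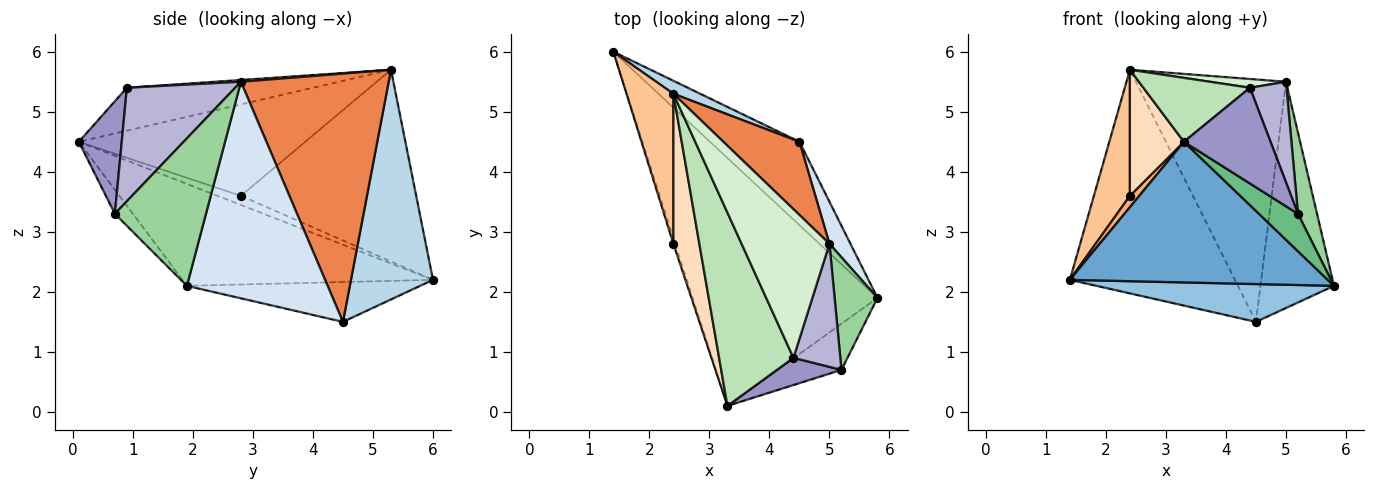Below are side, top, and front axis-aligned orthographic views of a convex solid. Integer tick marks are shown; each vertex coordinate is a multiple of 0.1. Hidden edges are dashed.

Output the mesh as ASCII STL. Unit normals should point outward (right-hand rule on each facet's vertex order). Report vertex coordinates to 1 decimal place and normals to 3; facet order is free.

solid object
 facet normal -0.432 -0.445 -0.784
  outer loop
   vertex 3.3 0.1 4.5
   vertex 1.4 6.0 2.2
   vertex 5.8 1.9 2.1
  endloop
 endfacet
 facet normal -0.376 -0.383 -0.844
  outer loop
   vertex 4.5 4.5 1.5
   vertex 5.8 1.9 2.1
   vertex 1.4 6.0 2.2
  endloop
 endfacet
 facet normal 0.444 0.894 0.052
  outer loop
   vertex 4.5 4.5 1.5
   vertex 1.4 6.0 2.2
   vertex 2.4 5.3 5.7
  endloop
 endfacet
 facet normal 0.883 0.461 0.086
  outer loop
   vertex 4.5 4.5 1.5
   vertex 5.0 2.8 5.5
   vertex 5.8 1.9 2.1
  endloop
 endfacet
 facet normal 0.686 0.697 0.210
  outer loop
   vertex 4.5 4.5 1.5
   vertex 2.4 5.3 5.7
   vertex 5.0 2.8 5.5
  endloop
 endfacet
 facet normal -0.913 -0.365 -0.183
  outer loop
   vertex 2.4 2.8 3.6
   vertex 1.4 6.0 2.2
   vertex 3.3 0.1 4.5
  endloop
 endfacet
 facet normal -0.953 -0.196 0.233
  outer loop
   vertex 2.4 2.8 3.6
   vertex 2.4 5.3 5.7
   vertex 1.4 6.0 2.2
  endloop
 endfacet
 facet normal -0.938 -0.224 0.266
  outer loop
   vertex 2.4 2.8 3.6
   vertex 3.3 0.1 4.5
   vertex 2.4 5.3 5.7
  endloop
 endfacet
 facet normal -0.279 -0.605 -0.745
  outer loop
   vertex 5.2 0.7 3.3
   vertex 3.3 0.1 4.5
   vertex 5.8 1.9 2.1
  endloop
 endfacet
 facet normal 0.941 -0.197 0.274
  outer loop
   vertex 5.2 0.7 3.3
   vertex 5.8 1.9 2.1
   vertex 5.0 2.8 5.5
  endloop
 endfacet
 facet normal -0.481 -0.275 0.832
  outer loop
   vertex 4.4 0.9 5.4
   vertex 2.4 5.3 5.7
   vertex 3.3 0.1 4.5
  endloop
 endfacet
 facet normal 0.020 -0.059 0.998
  outer loop
   vertex 4.4 0.9 5.4
   vertex 5.0 2.8 5.5
   vertex 2.4 5.3 5.7
  endloop
 endfacet
 facet normal 0.430 -0.869 0.247
  outer loop
   vertex 4.4 0.9 5.4
   vertex 3.3 0.1 4.5
   vertex 5.2 0.7 3.3
  endloop
 endfacet
 facet normal 0.882 -0.298 0.364
  outer loop
   vertex 4.4 0.9 5.4
   vertex 5.2 0.7 3.3
   vertex 5.0 2.8 5.5
  endloop
 endfacet
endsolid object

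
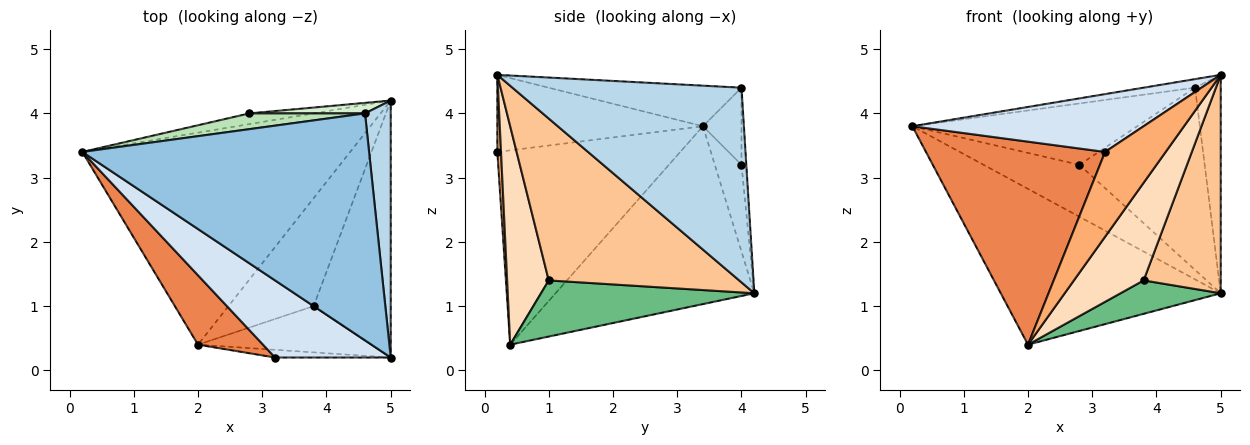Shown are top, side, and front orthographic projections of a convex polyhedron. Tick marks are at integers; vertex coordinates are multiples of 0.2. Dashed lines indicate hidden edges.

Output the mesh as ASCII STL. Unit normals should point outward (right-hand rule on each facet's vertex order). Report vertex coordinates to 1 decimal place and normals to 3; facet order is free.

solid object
 facet normal -0.472 0.522 -0.710
  outer loop
   vertex 2.0 0.4 0.4
   vertex 0.2 3.4 3.8
   vertex 5.0 4.2 1.2
  endloop
 endfacet
 facet normal -0.140 0.037 0.989
  outer loop
   vertex 4.6 4.0 4.4
   vertex 0.2 3.4 3.8
   vertex 5.0 0.2 4.6
  endloop
 endfacet
 facet normal 0.985 0.111 0.130
  outer loop
   vertex 4.6 4.0 4.4
   vertex 5.0 0.2 4.6
   vertex 5.0 4.2 1.2
  endloop
 endfacet
 facet normal -0.471 -0.529 0.706
  outer loop
   vertex 3.2 0.2 3.4
   vertex 5.0 0.2 4.6
   vertex 0.2 3.4 3.8
  endloop
 endfacet
 facet normal -0.695 -0.681 0.233
  outer loop
   vertex 3.2 0.2 3.4
   vertex 0.2 3.4 3.8
   vertex 2.0 0.4 0.4
  endloop
 endfacet
 facet normal 0.060 -0.994 -0.090
  outer loop
   vertex 3.2 0.2 3.4
   vertex 2.0 0.4 0.4
   vertex 5.0 0.2 4.6
  endloop
 endfacet
 facet normal 0.848 -0.343 -0.404
  outer loop
   vertex 3.8 1.0 1.4
   vertex 5.0 4.2 1.2
   vertex 5.0 0.2 4.6
  endloop
 endfacet
 facet normal 0.475 -0.796 -0.377
  outer loop
   vertex 3.8 1.0 1.4
   vertex 5.0 0.2 4.6
   vertex 2.0 0.4 0.4
  endloop
 endfacet
 facet normal 0.533 -0.250 -0.809
  outer loop
   vertex 3.8 1.0 1.4
   vertex 2.0 0.4 0.4
   vertex 5.0 4.2 1.2
  endloop
 endfacet
 facet normal -0.263 0.945 -0.195
  outer loop
   vertex 2.8 4.0 3.2
   vertex 5.0 4.2 1.2
   vertex 0.2 3.4 3.8
  endloop
 endfacet
 facet normal -0.164 0.955 0.246
  outer loop
   vertex 2.8 4.0 3.2
   vertex 0.2 3.4 3.8
   vertex 4.6 4.0 4.4
  endloop
 endfacet
 facet normal -0.038 0.998 0.058
  outer loop
   vertex 2.8 4.0 3.2
   vertex 4.6 4.0 4.4
   vertex 5.0 4.2 1.2
  endloop
 endfacet
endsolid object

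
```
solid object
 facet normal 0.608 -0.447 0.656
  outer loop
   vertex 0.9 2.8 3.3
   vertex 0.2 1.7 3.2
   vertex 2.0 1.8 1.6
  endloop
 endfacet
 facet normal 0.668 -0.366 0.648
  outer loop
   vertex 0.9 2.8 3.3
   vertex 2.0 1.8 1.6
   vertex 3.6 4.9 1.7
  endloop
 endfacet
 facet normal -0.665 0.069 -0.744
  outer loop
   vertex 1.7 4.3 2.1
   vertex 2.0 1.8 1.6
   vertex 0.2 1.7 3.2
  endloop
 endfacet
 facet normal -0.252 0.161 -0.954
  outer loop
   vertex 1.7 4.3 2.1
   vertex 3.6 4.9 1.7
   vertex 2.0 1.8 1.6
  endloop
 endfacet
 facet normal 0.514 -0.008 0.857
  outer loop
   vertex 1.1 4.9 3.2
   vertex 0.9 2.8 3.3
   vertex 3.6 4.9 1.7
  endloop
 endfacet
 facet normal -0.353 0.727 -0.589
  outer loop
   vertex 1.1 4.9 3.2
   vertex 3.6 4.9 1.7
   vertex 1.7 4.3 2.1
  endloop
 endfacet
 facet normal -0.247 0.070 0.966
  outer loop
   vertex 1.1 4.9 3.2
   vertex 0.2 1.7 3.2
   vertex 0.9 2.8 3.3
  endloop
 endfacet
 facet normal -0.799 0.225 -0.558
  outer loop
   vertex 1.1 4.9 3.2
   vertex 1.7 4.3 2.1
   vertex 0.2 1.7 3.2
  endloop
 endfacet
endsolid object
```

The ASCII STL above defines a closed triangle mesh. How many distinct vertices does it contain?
6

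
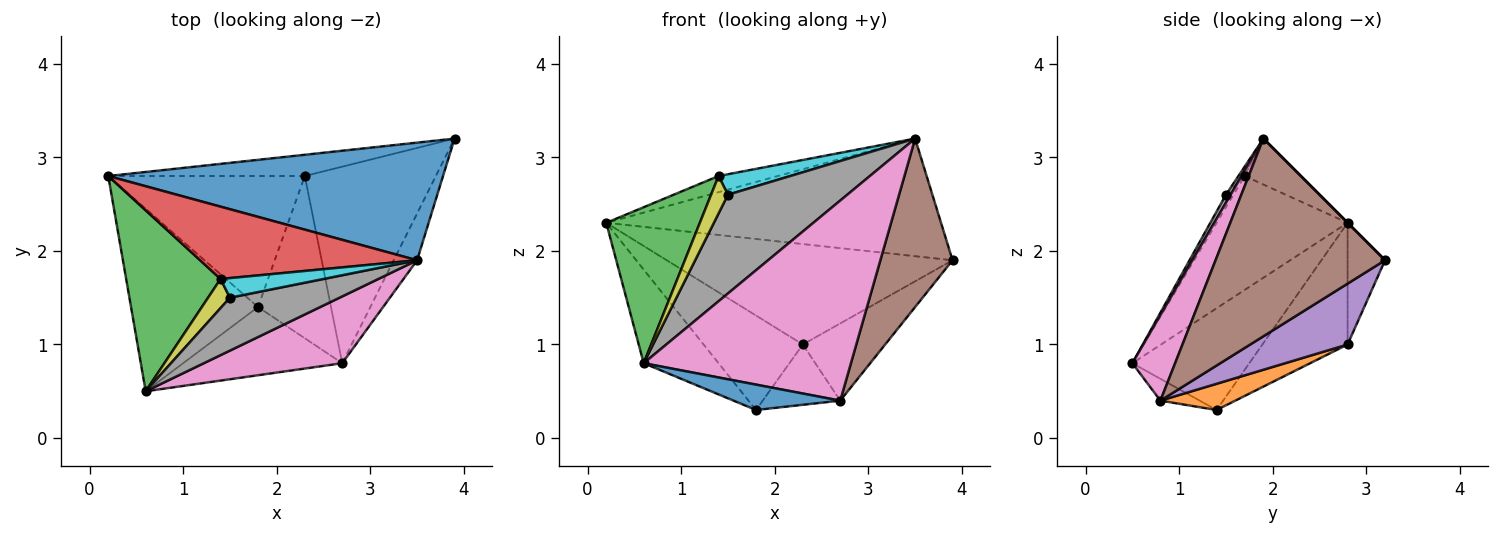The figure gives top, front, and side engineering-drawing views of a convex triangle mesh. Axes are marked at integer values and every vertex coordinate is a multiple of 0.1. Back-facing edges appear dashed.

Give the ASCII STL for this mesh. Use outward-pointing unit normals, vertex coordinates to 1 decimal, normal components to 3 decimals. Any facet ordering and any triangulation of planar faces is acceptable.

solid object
 facet normal 0.000 0.707 0.707
  outer loop
   vertex 3.5 1.9 3.2
   vertex 3.9 3.2 1.9
   vertex 0.2 2.8 2.3
  endloop
 endfacet
 facet normal -0.127 0.970 -0.205
  outer loop
   vertex 2.3 2.8 1.0
   vertex 0.2 2.8 2.3
   vertex 3.9 3.2 1.9
  endloop
 endfacet
 facet normal -0.675 -0.482 0.559
  outer loop
   vertex 1.4 1.7 2.8
   vertex 0.2 2.8 2.3
   vertex 0.6 0.5 0.8
  endloop
 endfacet
 facet normal -0.202 0.214 0.956
  outer loop
   vertex 1.4 1.7 2.8
   vertex 3.5 1.9 3.2
   vertex 0.2 2.8 2.3
  endloop
 endfacet
 facet normal 0.397 0.336 -0.854
  outer loop
   vertex 2.7 0.8 0.4
   vertex 2.3 2.8 1.0
   vertex 3.9 3.2 1.9
  endloop
 endfacet
 facet normal 0.915 -0.390 -0.108
  outer loop
   vertex 2.7 0.8 0.4
   vertex 3.9 3.2 1.9
   vertex 3.5 1.9 3.2
  endloop
 endfacet
 facet normal 0.192 -0.931 0.311
  outer loop
   vertex 2.7 0.8 0.4
   vertex 3.5 1.9 3.2
   vertex 0.6 0.5 0.8
  endloop
 endfacet
 facet normal 0.035 -0.881 0.472
  outer loop
   vertex 1.5 1.5 2.6
   vertex 0.6 0.5 0.8
   vertex 3.5 1.9 3.2
  endloop
 endfacet
 facet normal -0.331 -0.745 0.579
  outer loop
   vertex 1.5 1.5 2.6
   vertex 1.4 1.7 2.8
   vertex 0.6 0.5 0.8
  endloop
 endfacet
 facet normal -0.063 -0.721 0.690
  outer loop
   vertex 1.5 1.5 2.6
   vertex 3.5 1.9 3.2
   vertex 1.4 1.7 2.8
  endloop
 endfacet
 facet normal -0.128 -0.346 -0.929
  outer loop
   vertex 1.8 1.4 0.3
   vertex 2.7 0.8 0.4
   vertex 0.6 0.5 0.8
  endloop
 endfacet
 facet normal 0.319 0.330 -0.888
  outer loop
   vertex 1.8 1.4 0.3
   vertex 2.3 2.8 1.0
   vertex 2.7 0.8 0.4
  endloop
 endfacet
 facet normal -0.581 0.372 -0.725
  outer loop
   vertex 1.8 1.4 0.3
   vertex 0.6 0.5 0.8
   vertex 0.2 2.8 2.3
  endloop
 endfacet
 facet normal -0.449 0.523 -0.725
  outer loop
   vertex 1.8 1.4 0.3
   vertex 0.2 2.8 2.3
   vertex 2.3 2.8 1.0
  endloop
 endfacet
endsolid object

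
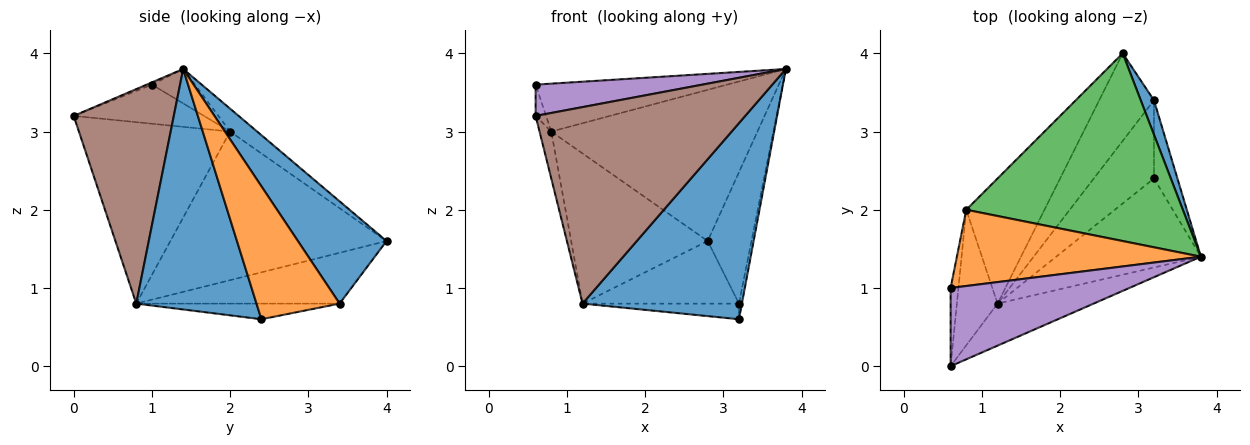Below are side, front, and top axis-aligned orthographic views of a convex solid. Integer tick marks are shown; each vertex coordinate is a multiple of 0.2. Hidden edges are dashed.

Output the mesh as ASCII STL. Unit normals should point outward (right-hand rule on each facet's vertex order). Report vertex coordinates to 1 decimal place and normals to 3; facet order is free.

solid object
 facet normal 0.566 -0.750 -0.341
  outer loop
   vertex 1.2 0.8 0.8
   vertex 3.2 2.4 0.6
   vertex 3.8 1.4 3.8
  endloop
 endfacet
 facet normal -0.119 0.528 0.841
  outer loop
   vertex 0.8 2.0 3.0
   vertex 0.6 1.0 3.6
   vertex 3.8 1.4 3.8
  endloop
 endfacet
 facet normal -0.082 0.625 0.776
  outer loop
   vertex 0.8 2.0 3.0
   vertex 3.8 1.4 3.8
   vertex 2.8 4.0 1.6
  endloop
 endfacet
 facet normal -0.772 0.488 -0.407
  outer loop
   vertex 0.8 2.0 3.0
   vertex 2.8 4.0 1.6
   vertex 1.2 0.8 0.8
  endloop
 endfacet
 facet normal -0.012 -0.371 0.928
  outer loop
   vertex 0.6 0.0 3.2
   vertex 3.8 1.4 3.8
   vertex 0.6 1.0 3.6
  endloop
 endfacet
 facet normal 0.423 -0.886 -0.190
  outer loop
   vertex 0.6 0.0 3.2
   vertex 1.2 0.8 0.8
   vertex 3.8 1.4 3.8
  endloop
 endfacet
 facet normal -0.978 0.078 -0.196
  outer loop
   vertex 0.6 0.0 3.2
   vertex 0.6 1.0 3.6
   vertex 0.8 2.0 3.0
  endloop
 endfacet
 facet normal -0.973 0.075 -0.218
  outer loop
   vertex 0.6 0.0 3.2
   vertex 0.8 2.0 3.0
   vertex 1.2 0.8 0.8
  endloop
 endfacet
 facet normal -0.603 0.464 -0.649
  outer loop
   vertex 3.2 3.4 0.8
   vertex 1.2 0.8 0.8
   vertex 2.8 4.0 1.6
  endloop
 endfacet
 facet normal -0.247 0.190 -0.950
  outer loop
   vertex 3.2 3.4 0.8
   vertex 3.2 2.4 0.6
   vertex 1.2 0.8 0.8
  endloop
 endfacet
 facet normal 0.891 0.440 0.115
  outer loop
   vertex 3.2 3.4 0.8
   vertex 2.8 4.0 1.6
   vertex 3.8 1.4 3.8
  endloop
 endfacet
 facet normal 0.984 0.035 -0.174
  outer loop
   vertex 3.2 3.4 0.8
   vertex 3.8 1.4 3.8
   vertex 3.2 2.4 0.6
  endloop
 endfacet
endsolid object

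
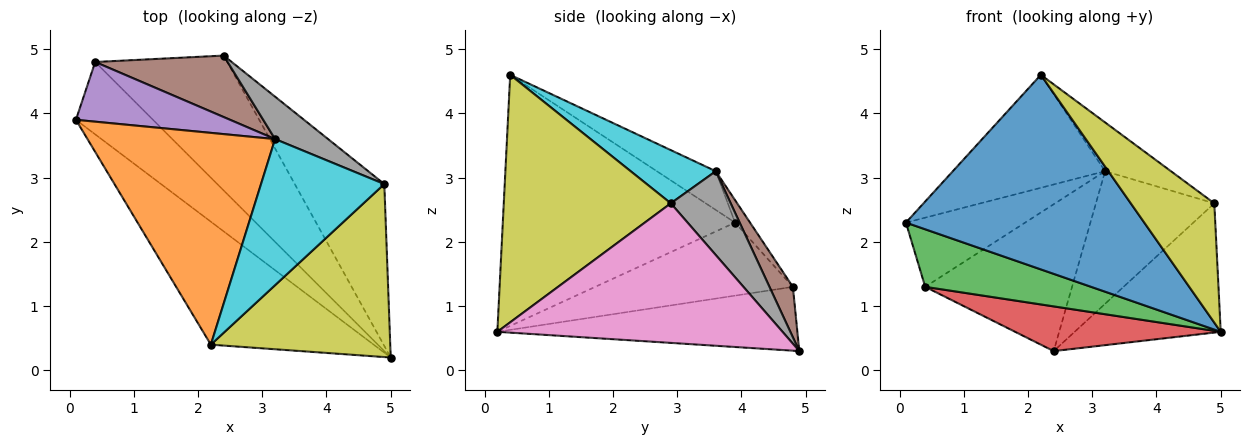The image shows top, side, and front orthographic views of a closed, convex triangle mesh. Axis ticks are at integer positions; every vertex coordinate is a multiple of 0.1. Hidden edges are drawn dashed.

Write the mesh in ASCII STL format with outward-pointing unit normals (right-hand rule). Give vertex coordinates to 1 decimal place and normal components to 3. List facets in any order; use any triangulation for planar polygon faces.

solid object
 facet normal -0.636 -0.652 -0.412
  outer loop
   vertex 2.2 0.4 4.6
   vertex 0.1 3.9 2.3
   vertex 5.0 0.2 0.6
  endloop
 endfacet
 facet normal -0.179 0.463 0.868
  outer loop
   vertex 3.2 3.6 3.1
   vertex 0.1 3.9 2.3
   vertex 2.2 0.4 4.6
  endloop
 endfacet
 facet normal -0.596 -0.500 -0.629
  outer loop
   vertex 0.4 4.8 1.3
   vertex 5.0 0.2 0.6
   vertex 0.1 3.9 2.3
  endloop
 endfacet
 facet normal -0.417 -0.286 -0.863
  outer loop
   vertex 0.4 4.8 1.3
   vertex 2.4 4.9 0.3
   vertex 5.0 0.2 0.6
  endloop
 endfacet
 facet normal -0.095 0.754 0.650
  outer loop
   vertex 0.4 4.8 1.3
   vertex 0.1 3.9 2.3
   vertex 3.2 3.6 3.1
  endloop
 endfacet
 facet normal 0.145 0.913 0.382
  outer loop
   vertex 0.4 4.8 1.3
   vertex 3.2 3.6 3.1
   vertex 2.4 4.9 0.3
  endloop
 endfacet
 facet normal 0.773 0.396 -0.496
  outer loop
   vertex 4.9 2.9 2.6
   vertex 5.0 0.2 0.6
   vertex 2.4 4.9 0.3
  endloop
 endfacet
 facet normal 0.434 0.858 0.274
  outer loop
   vertex 4.9 2.9 2.6
   vertex 2.4 4.9 0.3
   vertex 3.2 3.6 3.1
  endloop
 endfacet
 facet normal 0.750 -0.375 0.544
  outer loop
   vertex 4.9 2.9 2.6
   vertex 2.2 0.4 4.6
   vertex 5.0 0.2 0.6
  endloop
 endfacet
 facet normal 0.379 0.293 0.878
  outer loop
   vertex 4.9 2.9 2.6
   vertex 3.2 3.6 3.1
   vertex 2.2 0.4 4.6
  endloop
 endfacet
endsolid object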